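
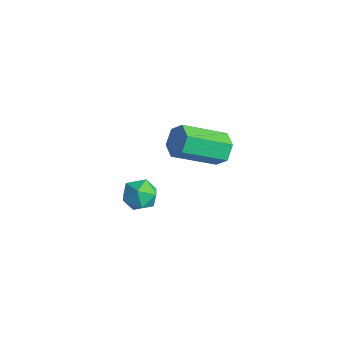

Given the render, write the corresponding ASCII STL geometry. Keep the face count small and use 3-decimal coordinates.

solid 
facet normal -0.197 -0.102 0.975
outer loop
vertex -1.85 1.033 -0.657
vertex -2.232 0.335 -0.807
vertex -1.439 0.335 -0.647
endloop
endfacet
facet normal 0.413 0.255 0.874
outer loop
vertex -1.85 1.033 -0.657
vertex -1.439 0.335 -0.647
vertex -1.114 0.991 -0.992
endloop
endfacet
facet normal 0.267 0.834 0.483
outer loop
vertex -1.85 1.033 -0.657
vertex -1.114 0.991 -0.992
vertex -1.707 1.397 -1.365
endloop
endfacet
facet normal -0.433 0.834 0.342
outer loop
vertex -1.85 1.033 -0.657
vertex -1.707 1.397 -1.365
vertex -2.398 0.992 -1.251
endloop
endfacet
facet normal -0.719 0.255 0.646
outer loop
vertex -1.85 1.033 -0.657
vertex -2.398 0.992 -1.251
vertex -2.232 0.335 -0.807
endloop
endfacet
facet normal 0.852 -0.161 0.497
outer loop
vertex -1.114 0.991 -0.992
vertex -1.439 0.335 -0.647
vertex -1.042 0.268 -1.349
endloop
endfacet
facet normal -0.133 -0.739 0.660
outer loop
vertex -1.439 0.335 -0.647
vertex -2.232 0.335 -0.807
vertex -1.733 -0.137 -1.235
endloop
endfacet
facet normal -0.979 -0.161 0.128
outer loop
vertex -2.232 0.335 -0.807
vertex -2.398 0.992 -1.251
vertex -2.326 0.269 -1.608
endloop
endfacet
facet normal -0.515 0.776 -0.365
outer loop
vertex -2.398 0.992 -1.251
vertex -1.707 1.397 -1.365
vertex -2.001 0.925 -1.953
endloop
endfacet
facet normal 0.617 0.775 -0.136
outer loop
vertex -1.707 1.397 -1.365
vertex -1.114 0.991 -0.992
vertex -1.208 0.925 -1.793
endloop
endfacet
facet normal 0.433 -0.834 -0.342
outer loop
vertex -1.59 0.227 -1.943
vertex -1.042 0.268 -1.349
vertex -1.733 -0.137 -1.235
endloop
endfacet
facet normal -0.267 -0.834 -0.483
outer loop
vertex -1.59 0.227 -1.943
vertex -1.733 -0.137 -1.235
vertex -2.326 0.269 -1.608
endloop
endfacet
facet normal -0.413 -0.255 -0.874
outer loop
vertex -1.59 0.227 -1.943
vertex -2.326 0.269 -1.608
vertex -2.001 0.925 -1.953
endloop
endfacet
facet normal 0.197 0.102 -0.975
outer loop
vertex -1.59 0.227 -1.943
vertex -2.001 0.925 -1.953
vertex -1.208 0.925 -1.793
endloop
endfacet
facet normal 0.719 -0.255 -0.646
outer loop
vertex -1.59 0.227 -1.943
vertex -1.208 0.925 -1.793
vertex -1.042 0.268 -1.349
endloop
endfacet
facet normal 0.515 -0.776 0.365
outer loop
vertex -1.733 -0.137 -1.235
vertex -1.042 0.268 -1.349
vertex -1.439 0.335 -0.647
endloop
endfacet
facet normal -0.617 -0.775 0.136
outer loop
vertex -2.326 0.269 -1.608
vertex -1.733 -0.137 -1.235
vertex -2.232 0.335 -0.807
endloop
endfacet
facet normal -0.852 0.161 -0.497
outer loop
vertex -2.001 0.925 -1.953
vertex -2.326 0.269 -1.608
vertex -2.398 0.992 -1.251
endloop
endfacet
facet normal 0.133 0.739 -0.660
outer loop
vertex -1.208 0.925 -1.793
vertex -2.001 0.925 -1.953
vertex -1.707 1.397 -1.365
endloop
endfacet
facet normal 0.979 0.161 -0.128
outer loop
vertex -1.042 0.268 -1.349
vertex -1.208 0.925 -1.793
vertex -1.114 0.991 -0.992
endloop
endfacet
facet normal 0.281 0.821 -0.498
outer loop
vertex 1.455 2.688 3.382
vertex 1.003 2.519 2.848
vertex 0.777 2.928 3.395
endloop
endfacet
facet normal 0.181 0.464 0.867
outer loop
vertex 1.455 2.688 3.382
vertex 0.777 2.928 3.395
vertex 0.889 1.03 4.387
endloop
endfacet
facet normal 0.181 0.464 0.867
outer loop
vertex 0.889 1.03 4.387
vertex 0.777 2.928 3.395
vertex 0.21 1.27 4.4
endloop
endfacet
facet normal -0.281 -0.821 0.497
outer loop
vertex 0.889 1.03 4.387
vertex 0.21 1.27 4.4
vertex 0.437 0.861 3.852
endloop
endfacet
facet normal 0.281 0.821 -0.498
outer loop
vertex 0.777 2.928 3.395
vertex 1.003 2.519 2.848
vertex 0.325 2.759 2.861
endloop
endfacet
facet normal -0.726 0.521 0.450
outer loop
vertex 0.777 2.928 3.395
vertex 0.325 2.759 2.861
vertex 0.21 1.27 4.4
endloop
endfacet
facet normal -0.726 0.521 0.450
outer loop
vertex 0.21 1.27 4.4
vertex 0.325 2.759 2.861
vertex -0.242 1.101 3.866
endloop
endfacet
facet normal -0.280 -0.821 0.497
outer loop
vertex 0.21 1.27 4.4
vertex -0.242 1.101 3.866
vertex 0.437 0.861 3.852
endloop
endfacet
facet normal 0.281 0.821 -0.497
outer loop
vertex 0.325 2.759 2.861
vertex 1.003 2.519 2.848
vertex 0.551 2.35 2.313
endloop
endfacet
facet normal -0.907 0.057 -0.417
outer loop
vertex 0.325 2.759 2.861
vertex 0.551 2.35 2.313
vertex -0.242 1.101 3.866
endloop
endfacet
facet normal -0.907 0.056 -0.418
outer loop
vertex -0.242 1.101 3.866
vertex 0.551 2.35 2.313
vertex -0.015 0.692 3.318
endloop
endfacet
facet normal -0.280 -0.821 0.497
outer loop
vertex -0.242 1.101 3.866
vertex -0.015 0.692 3.318
vertex 0.437 0.861 3.852
endloop
endfacet
facet normal 0.281 0.821 -0.497
outer loop
vertex 0.551 2.35 2.313
vertex 1.003 2.519 2.848
vertex 1.23 2.11 2.3
endloop
endfacet
facet normal -0.181 -0.464 -0.867
outer loop
vertex 0.551 2.35 2.313
vertex 1.23 2.11 2.3
vertex -0.015 0.692 3.318
endloop
endfacet
facet normal -0.181 -0.464 -0.867
outer loop
vertex -0.015 0.692 3.318
vertex 1.23 2.11 2.3
vertex 0.663 0.452 3.305
endloop
endfacet
facet normal -0.281 -0.821 0.498
outer loop
vertex -0.015 0.692 3.318
vertex 0.663 0.452 3.305
vertex 0.437 0.861 3.852
endloop
endfacet
facet normal 0.280 0.821 -0.497
outer loop
vertex 1.23 2.11 2.3
vertex 1.003 2.519 2.848
vertex 1.682 2.279 2.834
endloop
endfacet
facet normal 0.726 -0.521 -0.450
outer loop
vertex 1.23 2.11 2.3
vertex 1.682 2.279 2.834
vertex 0.663 0.452 3.305
endloop
endfacet
facet normal 0.726 -0.521 -0.450
outer loop
vertex 0.663 0.452 3.305
vertex 1.682 2.279 2.834
vertex 1.115 0.621 3.839
endloop
endfacet
facet normal -0.281 -0.821 0.498
outer loop
vertex 0.663 0.452 3.305
vertex 1.115 0.621 3.839
vertex 0.437 0.861 3.852
endloop
endfacet
facet normal 0.280 0.821 -0.497
outer loop
vertex 1.682 2.279 2.834
vertex 1.003 2.519 2.848
vertex 1.455 2.688 3.382
endloop
endfacet
facet normal 0.907 -0.057 0.418
outer loop
vertex 1.682 2.279 2.834
vertex 1.455 2.688 3.382
vertex 1.115 0.621 3.839
endloop
endfacet
facet normal 0.907 -0.057 0.417
outer loop
vertex 1.115 0.621 3.839
vertex 1.455 2.688 3.382
vertex 0.889 1.03 4.387
endloop
endfacet
facet normal -0.281 -0.821 0.497
outer loop
vertex 1.115 0.621 3.839
vertex 0.889 1.03 4.387
vertex 0.437 0.861 3.852
endloop
endfacet

endsolid


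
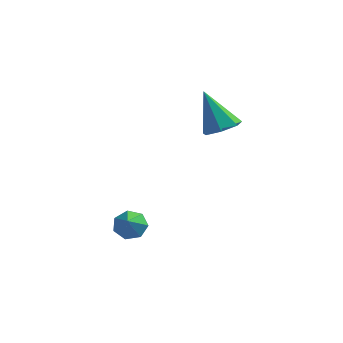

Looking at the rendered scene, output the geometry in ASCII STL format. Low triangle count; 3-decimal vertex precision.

solid 
facet normal -0.141 0.714 -0.686
outer loop
vertex -3.079 0.368 -4.029
vertex -3.42 -0.073 -4.418
vertex -3.661 0.342 -3.936
endloop
endfacet
facet normal 0.135 0.321 0.937
outer loop
vertex -3.079 0.368 -4.029
vertex -3.661 0.342 -3.936
vertex -3.24 -0.987 -3.542
endloop
endfacet
facet normal -0.139 0.715 -0.685
outer loop
vertex -3.661 0.342 -3.936
vertex -3.42 -0.073 -4.418
vertex -4.062 0.004 -4.207
endloop
endfacet
facet normal -0.589 0.052 0.806
outer loop
vertex -3.661 0.342 -3.936
vertex -4.062 0.004 -4.207
vertex -3.24 -0.987 -3.542
endloop
endfacet
facet normal -0.139 0.715 -0.685
outer loop
vertex -4.062 0.004 -4.207
vertex -3.42 -0.073 -4.418
vertex -3.979 -0.392 -4.637
endloop
endfacet
facet normal -0.823 -0.488 0.290
outer loop
vertex -4.062 0.004 -4.207
vertex -3.979 -0.392 -4.637
vertex -3.24 -0.987 -3.542
endloop
endfacet
facet normal -0.140 0.715 -0.684
outer loop
vertex -3.979 -0.392 -4.637
vertex -3.42 -0.073 -4.418
vertex -3.476 -0.547 -4.902
endloop
endfacet
facet normal -0.392 -0.893 -0.221
outer loop
vertex -3.979 -0.392 -4.637
vertex -3.476 -0.547 -4.902
vertex -3.24 -0.987 -3.542
endloop
endfacet
facet normal -0.141 0.715 -0.684
outer loop
vertex -3.476 -0.547 -4.902
vertex -3.42 -0.073 -4.418
vertex -2.93 -0.345 -4.803
endloop
endfacet
facet normal 0.380 -0.859 -0.344
outer loop
vertex -3.476 -0.547 -4.902
vertex -2.93 -0.345 -4.803
vertex -3.24 -0.987 -3.542
endloop
endfacet
facet normal -0.142 0.714 -0.685
outer loop
vertex -2.93 -0.345 -4.803
vertex -3.42 -0.073 -4.418
vertex -2.754 0.062 -4.415
endloop
endfacet
facet normal 0.912 -0.409 0.016
outer loop
vertex -2.93 -0.345 -4.803
vertex -2.754 0.062 -4.415
vertex -3.24 -0.987 -3.542
endloop
endfacet
facet normal -0.142 0.714 -0.685
outer loop
vertex -2.754 0.062 -4.415
vertex -3.42 -0.073 -4.418
vertex -3.079 0.368 -4.029
endloop
endfacet
facet normal 0.803 0.115 0.585
outer loop
vertex -2.754 0.062 -4.415
vertex -3.079 0.368 -4.029
vertex -3.24 -0.987 -3.542
endloop
endfacet
facet normal 0.453 -0.230 -0.861
outer loop
vertex 0.016 2.433 0.136
vertex -0.632 2.692 -0.274
vertex 0.021 3.113 -0.043
endloop
endfacet
facet normal 0.669 0.185 0.720
outer loop
vertex 0.016 2.433 0.136
vertex 0.021 3.113 -0.043
vertex -1.488 3.128 1.354
endloop
endfacet
facet normal 0.453 -0.230 -0.861
outer loop
vertex 0.021 3.113 -0.043
vertex -0.632 2.692 -0.274
vertex -0.467 3.476 -0.397
endloop
endfacet
facet normal 0.359 0.853 0.379
outer loop
vertex 0.021 3.113 -0.043
vertex -0.467 3.476 -0.397
vertex -1.488 3.128 1.354
endloop
endfacet
facet normal 0.453 -0.230 -0.861
outer loop
vertex -0.467 3.476 -0.397
vertex -0.632 2.692 -0.274
vertex -1.079 3.249 -0.658
endloop
endfacet
facet normal -0.343 0.939 -0.013
outer loop
vertex -0.467 3.476 -0.397
vertex -1.079 3.249 -0.658
vertex -1.488 3.128 1.354
endloop
endfacet
facet normal 0.453 -0.230 -0.861
outer loop
vertex -1.079 3.249 -0.658
vertex -0.632 2.692 -0.274
vertex -1.354 2.603 -0.63
endloop
endfacet
facet normal -0.910 0.381 -0.162
outer loop
vertex -1.079 3.249 -0.658
vertex -1.354 2.603 -0.63
vertex -1.488 3.128 1.354
endloop
endfacet
facet normal 0.453 -0.231 -0.861
outer loop
vertex -1.354 2.603 -0.63
vertex -0.632 2.692 -0.274
vertex -1.086 2.024 -0.334
endloop
endfacet
facet normal -0.915 -0.401 0.044
outer loop
vertex -1.354 2.603 -0.63
vertex -1.086 2.024 -0.334
vertex -1.488 3.128 1.354
endloop
endfacet
facet normal 0.453 -0.231 -0.861
outer loop
vertex -1.086 2.024 -0.334
vertex -0.632 2.692 -0.274
vertex -0.476 1.949 0.007
endloop
endfacet
facet normal -0.353 -0.819 0.452
outer loop
vertex -1.086 2.024 -0.334
vertex -0.476 1.949 0.007
vertex -1.488 3.128 1.354
endloop
endfacet
facet normal 0.453 -0.231 -0.861
outer loop
vertex -0.476 1.949 0.007
vertex -0.632 2.692 -0.274
vertex 0.016 2.433 0.136
endloop
endfacet
facet normal 0.351 -0.558 0.752
outer loop
vertex -0.476 1.949 0.007
vertex 0.016 2.433 0.136
vertex -1.488 3.128 1.354
endloop
endfacet

endsolid


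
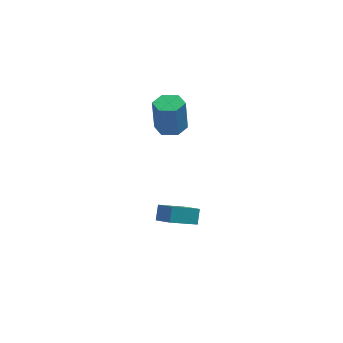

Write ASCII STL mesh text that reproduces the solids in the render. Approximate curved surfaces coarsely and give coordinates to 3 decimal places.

solid 
facet normal 0.057 -0.007 -0.998
outer loop
vertex -3.187 3.768 2.809
vertex -3.933 3.833 2.766
vertex -3.503 4.447 2.786
endloop
endfacet
facet normal 0.905 0.423 0.048
outer loop
vertex -3.187 3.768 2.809
vertex -3.503 4.447 2.786
vertex -3.281 3.781 4.476
endloop
endfacet
facet normal 0.905 0.422 0.047
outer loop
vertex -3.281 3.781 4.476
vertex -3.503 4.447 2.786
vertex -3.597 4.461 4.453
endloop
endfacet
facet normal -0.056 0.008 0.998
outer loop
vertex -3.281 3.781 4.476
vertex -3.597 4.461 4.453
vertex -4.027 3.847 4.434
endloop
endfacet
facet normal 0.057 -0.007 -0.998
outer loop
vertex -3.503 4.447 2.786
vertex -3.933 3.833 2.766
vertex -4.249 4.513 2.743
endloop
endfacet
facet normal 0.088 0.996 -0.003
outer loop
vertex -3.503 4.447 2.786
vertex -4.249 4.513 2.743
vertex -3.597 4.461 4.453
endloop
endfacet
facet normal 0.088 0.996 -0.003
outer loop
vertex -3.597 4.461 4.453
vertex -4.249 4.513 2.743
vertex -4.343 4.527 4.41
endloop
endfacet
facet normal -0.057 0.009 0.998
outer loop
vertex -3.597 4.461 4.453
vertex -4.343 4.527 4.41
vertex -4.027 3.847 4.434
endloop
endfacet
facet normal 0.056 -0.008 -0.998
outer loop
vertex -4.249 4.513 2.743
vertex -3.933 3.833 2.766
vertex -4.679 3.899 2.724
endloop
endfacet
facet normal -0.817 0.574 -0.051
outer loop
vertex -4.249 4.513 2.743
vertex -4.679 3.899 2.724
vertex -4.343 4.527 4.41
endloop
endfacet
facet normal -0.818 0.573 -0.051
outer loop
vertex -4.343 4.527 4.41
vertex -4.679 3.899 2.724
vertex -4.773 3.912 4.391
endloop
endfacet
facet normal -0.057 0.009 0.998
outer loop
vertex -4.343 4.527 4.41
vertex -4.773 3.912 4.391
vertex -4.027 3.847 4.434
endloop
endfacet
facet normal 0.056 -0.008 -0.998
outer loop
vertex -4.679 3.899 2.724
vertex -3.933 3.833 2.766
vertex -4.363 3.219 2.747
endloop
endfacet
facet normal -0.905 -0.422 -0.048
outer loop
vertex -4.679 3.899 2.724
vertex -4.363 3.219 2.747
vertex -4.773 3.912 4.391
endloop
endfacet
facet normal -0.905 -0.423 -0.047
outer loop
vertex -4.773 3.912 4.391
vertex -4.363 3.219 2.747
vertex -4.457 3.233 4.414
endloop
endfacet
facet normal -0.057 0.007 0.998
outer loop
vertex -4.773 3.912 4.391
vertex -4.457 3.233 4.414
vertex -4.027 3.847 4.434
endloop
endfacet
facet normal 0.057 -0.009 -0.998
outer loop
vertex -4.363 3.219 2.747
vertex -3.933 3.833 2.766
vertex -3.617 3.153 2.79
endloop
endfacet
facet normal -0.088 -0.996 0.003
outer loop
vertex -4.363 3.219 2.747
vertex -3.617 3.153 2.79
vertex -4.457 3.233 4.414
endloop
endfacet
facet normal -0.088 -0.996 0.003
outer loop
vertex -4.457 3.233 4.414
vertex -3.617 3.153 2.79
vertex -3.711 3.167 4.457
endloop
endfacet
facet normal -0.057 0.007 0.998
outer loop
vertex -4.457 3.233 4.414
vertex -3.711 3.167 4.457
vertex -4.027 3.847 4.434
endloop
endfacet
facet normal 0.057 -0.009 -0.998
outer loop
vertex -3.617 3.153 2.79
vertex -3.933 3.833 2.766
vertex -3.187 3.768 2.809
endloop
endfacet
facet normal 0.818 -0.573 0.051
outer loop
vertex -3.617 3.153 2.79
vertex -3.187 3.768 2.809
vertex -3.711 3.167 4.457
endloop
endfacet
facet normal 0.817 -0.574 0.051
outer loop
vertex -3.711 3.167 4.457
vertex -3.187 3.768 2.809
vertex -3.281 3.781 4.476
endloop
endfacet
facet normal -0.056 0.008 0.998
outer loop
vertex -3.711 3.167 4.457
vertex -3.281 3.781 4.476
vertex -4.027 3.847 4.434
endloop
endfacet
facet normal -0.579 0.660 -0.480
outer loop
vertex -4.516 2.551 -1.689
vertex -3.274 3.129 -2.392
vertex -4.617 2.01 -2.311
endloop
endfacet
facet normal -0.806 -0.375 0.457
outer loop
vertex -3.986 1.291 -1.788
vertex -4.516 2.551 -1.689
vertex -4.617 2.01 -2.311
endloop
endfacet
facet normal -0.579 0.660 -0.480
outer loop
vertex -4.617 2.01 -2.311
vertex -3.274 3.129 -2.392
vertex -3.374 2.589 -3.014
endloop
endfacet
facet normal -0.121 -0.651 -0.749
outer loop
vertex -3.374 2.589 -3.014
vertex -3.986 1.291 -1.788
vertex -4.617 2.01 -2.311
endloop
endfacet
facet normal 0.121 0.651 0.749
outer loop
vertex -4.516 2.551 -1.689
vertex -2.643 2.41 -1.869
vertex -3.274 3.129 -2.392
endloop
endfacet
facet normal -0.807 -0.375 0.456
outer loop
vertex -3.886 1.831 -1.166
vertex -4.516 2.551 -1.689
vertex -3.986 1.291 -1.788
endloop
endfacet
facet normal 0.121 0.651 0.750
outer loop
vertex -3.886 1.831 -1.166
vertex -2.643 2.41 -1.869
vertex -4.516 2.551 -1.689
endloop
endfacet
facet normal 0.807 0.376 -0.456
outer loop
vertex -3.274 3.129 -2.392
vertex -2.643 2.41 -1.869
vertex -3.374 2.589 -3.014
endloop
endfacet
facet normal -0.121 -0.651 -0.750
outer loop
vertex -2.744 1.869 -2.491
vertex -3.986 1.291 -1.788
vertex -3.374 2.589 -3.014
endloop
endfacet
facet normal 0.807 0.374 -0.457
outer loop
vertex -3.374 2.589 -3.014
vertex -2.643 2.41 -1.869
vertex -2.744 1.869 -2.491
endloop
endfacet
facet normal 0.579 -0.660 0.480
outer loop
vertex -2.744 1.869 -2.491
vertex -3.886 1.831 -1.166
vertex -3.986 1.291 -1.788
endloop
endfacet
facet normal 0.579 -0.660 0.480
outer loop
vertex -2.643 2.41 -1.869
vertex -3.886 1.831 -1.166
vertex -2.744 1.869 -2.491
endloop
endfacet

endsolid


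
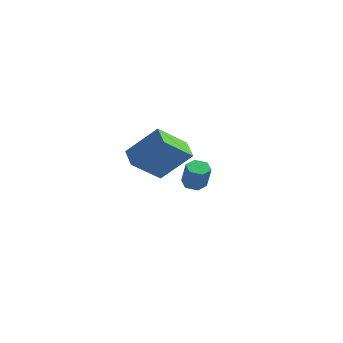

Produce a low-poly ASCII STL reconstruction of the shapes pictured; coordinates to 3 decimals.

solid 
facet normal -0.738 0.576 0.351
outer loop
vertex -3.62 3.621 -0.441
vertex -3.049 5.097 -1.664
vertex -4.929 2.869 -1.958
endloop
endfacet
facet normal -0.285 -0.738 0.612
outer loop
vertex -4.051 2.183 -2.376
vertex -3.62 3.621 -0.441
vertex -4.929 2.869 -1.958
endloop
endfacet
facet normal -0.738 0.576 0.352
outer loop
vertex -4.929 2.869 -1.958
vertex -3.049 5.097 -1.664
vertex -4.359 4.345 -3.181
endloop
endfacet
facet normal -0.612 -0.351 -0.709
outer loop
vertex -4.359 4.345 -3.181
vertex -4.051 2.183 -2.376
vertex -4.929 2.869 -1.958
endloop
endfacet
facet normal 0.612 0.351 0.709
outer loop
vertex -3.62 3.621 -0.441
vertex -2.171 4.411 -2.082
vertex -3.049 5.097 -1.664
endloop
endfacet
facet normal -0.285 -0.738 0.612
outer loop
vertex -2.741 2.935 -0.859
vertex -3.62 3.621 -0.441
vertex -4.051 2.183 -2.376
endloop
endfacet
facet normal 0.611 0.351 0.709
outer loop
vertex -2.741 2.935 -0.859
vertex -2.171 4.411 -2.082
vertex -3.62 3.621 -0.441
endloop
endfacet
facet normal 0.285 0.738 -0.612
outer loop
vertex -3.049 5.097 -1.664
vertex -2.171 4.411 -2.082
vertex -4.359 4.345 -3.181
endloop
endfacet
facet normal -0.611 -0.351 -0.709
outer loop
vertex -3.48 3.659 -3.599
vertex -4.051 2.183 -2.376
vertex -4.359 4.345 -3.181
endloop
endfacet
facet normal 0.285 0.738 -0.612
outer loop
vertex -4.359 4.345 -3.181
vertex -2.171 4.411 -2.082
vertex -3.48 3.659 -3.599
endloop
endfacet
facet normal 0.738 -0.576 -0.351
outer loop
vertex -3.48 3.659 -3.599
vertex -2.741 2.935 -0.859
vertex -4.051 2.183 -2.376
endloop
endfacet
facet normal 0.738 -0.576 -0.351
outer loop
vertex -2.171 4.411 -2.082
vertex -2.741 2.935 -0.859
vertex -3.48 3.659 -3.599
endloop
endfacet
facet normal -0.348 0.216 -0.912
outer loop
vertex 2.11 -0.415 -1.276
vertex 1.626 -0.667 -1.151
vertex 1.692 -0.121 -1.047
endloop
endfacet
facet normal 0.567 0.823 -0.022
outer loop
vertex 2.11 -0.415 -1.276
vertex 1.692 -0.121 -1.047
vertex 2.538 -0.68 -0.154
endloop
endfacet
facet normal 0.567 0.823 -0.022
outer loop
vertex 2.538 -0.68 -0.154
vertex 1.692 -0.121 -1.047
vertex 2.12 -0.386 0.075
endloop
endfacet
facet normal 0.348 -0.215 0.912
outer loop
vertex 2.538 -0.68 -0.154
vertex 2.12 -0.386 0.075
vertex 2.054 -0.933 -0.029
endloop
endfacet
facet normal -0.348 0.216 -0.912
outer loop
vertex 1.692 -0.121 -1.047
vertex 1.626 -0.667 -1.151
vertex 1.208 -0.374 -0.922
endloop
endfacet
facet normal -0.364 0.866 0.343
outer loop
vertex 1.692 -0.121 -1.047
vertex 1.208 -0.374 -0.922
vertex 2.12 -0.386 0.075
endloop
endfacet
facet normal -0.364 0.866 0.343
outer loop
vertex 2.12 -0.386 0.075
vertex 1.208 -0.374 -0.922
vertex 1.636 -0.639 0.2
endloop
endfacet
facet normal 0.348 -0.215 0.912
outer loop
vertex 2.12 -0.386 0.075
vertex 1.636 -0.639 0.2
vertex 2.054 -0.933 -0.029
endloop
endfacet
facet normal -0.348 0.216 -0.912
outer loop
vertex 1.208 -0.374 -0.922
vertex 1.626 -0.667 -1.151
vertex 1.142 -0.92 -1.026
endloop
endfacet
facet normal -0.930 0.043 0.365
outer loop
vertex 1.208 -0.374 -0.922
vertex 1.142 -0.92 -1.026
vertex 1.636 -0.639 0.2
endloop
endfacet
facet normal -0.930 0.043 0.365
outer loop
vertex 1.636 -0.639 0.2
vertex 1.142 -0.92 -1.026
vertex 1.57 -1.185 0.096
endloop
endfacet
facet normal 0.348 -0.216 0.912
outer loop
vertex 1.636 -0.639 0.2
vertex 1.57 -1.185 0.096
vertex 2.054 -0.933 -0.029
endloop
endfacet
facet normal -0.348 0.215 -0.912
outer loop
vertex 1.142 -0.92 -1.026
vertex 1.626 -0.667 -1.151
vertex 1.56 -1.214 -1.255
endloop
endfacet
facet normal -0.567 -0.823 0.022
outer loop
vertex 1.142 -0.92 -1.026
vertex 1.56 -1.214 -1.255
vertex 1.57 -1.185 0.096
endloop
endfacet
facet normal -0.567 -0.823 0.022
outer loop
vertex 1.57 -1.185 0.096
vertex 1.56 -1.214 -1.255
vertex 1.988 -1.479 -0.133
endloop
endfacet
facet normal 0.348 -0.216 0.912
outer loop
vertex 1.57 -1.185 0.096
vertex 1.988 -1.479 -0.133
vertex 2.054 -0.933 -0.029
endloop
endfacet
facet normal -0.348 0.215 -0.912
outer loop
vertex 1.56 -1.214 -1.255
vertex 1.626 -0.667 -1.151
vertex 2.044 -0.961 -1.38
endloop
endfacet
facet normal 0.364 -0.866 -0.343
outer loop
vertex 1.56 -1.214 -1.255
vertex 2.044 -0.961 -1.38
vertex 1.988 -1.479 -0.133
endloop
endfacet
facet normal 0.364 -0.866 -0.343
outer loop
vertex 1.988 -1.479 -0.133
vertex 2.044 -0.961 -1.38
vertex 2.472 -1.226 -0.258
endloop
endfacet
facet normal 0.348 -0.216 0.912
outer loop
vertex 1.988 -1.479 -0.133
vertex 2.472 -1.226 -0.258
vertex 2.054 -0.933 -0.029
endloop
endfacet
facet normal -0.348 0.216 -0.912
outer loop
vertex 2.044 -0.961 -1.38
vertex 1.626 -0.667 -1.151
vertex 2.11 -0.415 -1.276
endloop
endfacet
facet normal 0.930 -0.043 -0.365
outer loop
vertex 2.044 -0.961 -1.38
vertex 2.11 -0.415 -1.276
vertex 2.472 -1.226 -0.258
endloop
endfacet
facet normal 0.930 -0.043 -0.365
outer loop
vertex 2.472 -1.226 -0.258
vertex 2.11 -0.415 -1.276
vertex 2.538 -0.68 -0.154
endloop
endfacet
facet normal 0.348 -0.216 0.912
outer loop
vertex 2.472 -1.226 -0.258
vertex 2.538 -0.68 -0.154
vertex 2.054 -0.933 -0.029
endloop
endfacet

endsolid


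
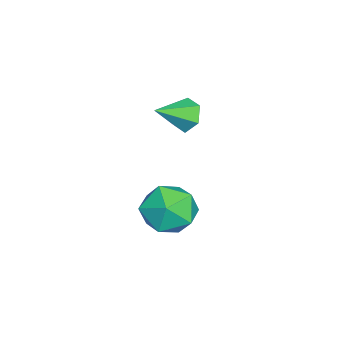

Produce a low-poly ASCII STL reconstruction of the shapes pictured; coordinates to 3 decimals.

solid 
facet normal -0.605 0.634 -0.482
outer loop
vertex -0.75 3.629 1.373
vertex -1.297 3.57 1.982
vertex -0.714 4.146 2.008
endloop
endfacet
facet normal 0.972 0.153 -0.180
outer loop
vertex -0.75 3.629 1.373
vertex -0.714 4.146 2.008
vertex -0.323 2.55 2.758
endloop
endfacet
facet normal -0.605 0.634 -0.483
outer loop
vertex -0.714 4.146 2.008
vertex -1.297 3.57 1.982
vertex -1.261 4.088 2.617
endloop
endfacet
facet normal 0.643 0.449 0.620
outer loop
vertex -0.714 4.146 2.008
vertex -1.261 4.088 2.617
vertex -0.323 2.55 2.758
endloop
endfacet
facet normal -0.605 0.634 -0.483
outer loop
vertex -1.261 4.088 2.617
vertex -1.297 3.57 1.982
vertex -1.844 3.511 2.59
endloop
endfacet
facet normal -0.085 0.039 0.996
outer loop
vertex -1.261 4.088 2.617
vertex -1.844 3.511 2.59
vertex -0.323 2.55 2.758
endloop
endfacet
facet normal -0.604 0.634 -0.482
outer loop
vertex -1.844 3.511 2.59
vertex -1.297 3.57 1.982
vertex -1.88 2.994 1.955
endloop
endfacet
facet normal -0.483 -0.665 0.569
outer loop
vertex -1.844 3.511 2.59
vertex -1.88 2.994 1.955
vertex -0.323 2.55 2.758
endloop
endfacet
facet normal -0.604 0.634 -0.482
outer loop
vertex -1.88 2.994 1.955
vertex -1.297 3.57 1.982
vertex -1.333 3.053 1.347
endloop
endfacet
facet normal -0.154 -0.960 -0.232
outer loop
vertex -1.88 2.994 1.955
vertex -1.333 3.053 1.347
vertex -0.323 2.55 2.758
endloop
endfacet
facet normal -0.605 0.634 -0.482
outer loop
vertex -1.333 3.053 1.347
vertex -1.297 3.57 1.982
vertex -0.75 3.629 1.373
endloop
endfacet
facet normal 0.572 -0.552 -0.606
outer loop
vertex -1.333 3.053 1.347
vertex -0.75 3.629 1.373
vertex -0.323 2.55 2.758
endloop
endfacet
facet normal -0.684 -0.432 0.588
outer loop
vertex 2.129 4.011 0.446
vertex 2.537 2.902 0.106
vertex 3.025 3.462 1.086
endloop
endfacet
facet normal -0.485 0.201 0.851
outer loop
vertex 2.129 4.011 0.446
vertex 3.025 3.462 1.086
vertex 3.093 4.666 0.841
endloop
endfacet
facet normal -0.621 0.698 0.358
outer loop
vertex 2.129 4.011 0.446
vertex 3.093 4.666 0.841
vertex 2.647 4.849 -0.29
endloop
endfacet
facet normal -0.904 0.373 -0.212
outer loop
vertex 2.129 4.011 0.446
vertex 2.647 4.849 -0.29
vertex 2.304 3.759 -0.745
endloop
endfacet
facet normal -0.943 -0.326 -0.070
outer loop
vertex 2.129 4.011 0.446
vertex 2.304 3.759 -0.745
vertex 2.537 2.902 0.106
endloop
endfacet
facet normal 0.220 0.183 0.958
outer loop
vertex 3.093 4.666 0.841
vertex 3.025 3.462 1.086
vertex 4.096 3.961 0.745
endloop
endfacet
facet normal -0.102 -0.841 0.531
outer loop
vertex 3.025 3.462 1.086
vertex 2.537 2.902 0.106
vertex 3.753 2.871 0.29
endloop
endfacet
facet normal -0.521 -0.669 -0.531
outer loop
vertex 2.537 2.902 0.106
vertex 2.304 3.759 -0.745
vertex 3.307 3.054 -0.841
endloop
endfacet
facet normal -0.457 0.461 -0.760
outer loop
vertex 2.304 3.759 -0.745
vertex 2.647 4.849 -0.29
vertex 3.375 4.258 -1.086
endloop
endfacet
facet normal 0.001 0.987 0.159
outer loop
vertex 2.647 4.849 -0.29
vertex 3.093 4.666 0.841
vertex 3.863 4.818 -0.106
endloop
endfacet
facet normal 0.904 -0.373 0.212
outer loop
vertex 4.271 3.709 -0.446
vertex 4.096 3.961 0.745
vertex 3.753 2.871 0.29
endloop
endfacet
facet normal 0.621 -0.698 -0.358
outer loop
vertex 4.271 3.709 -0.446
vertex 3.753 2.871 0.29
vertex 3.307 3.054 -0.841
endloop
endfacet
facet normal 0.485 -0.201 -0.851
outer loop
vertex 4.271 3.709 -0.446
vertex 3.307 3.054 -0.841
vertex 3.375 4.258 -1.086
endloop
endfacet
facet normal 0.684 0.432 -0.588
outer loop
vertex 4.271 3.709 -0.446
vertex 3.375 4.258 -1.086
vertex 3.863 4.818 -0.106
endloop
endfacet
facet normal 0.943 0.326 0.070
outer loop
vertex 4.271 3.709 -0.446
vertex 3.863 4.818 -0.106
vertex 4.096 3.961 0.745
endloop
endfacet
facet normal 0.457 -0.461 0.760
outer loop
vertex 3.753 2.871 0.29
vertex 4.096 3.961 0.745
vertex 3.025 3.462 1.086
endloop
endfacet
facet normal -0.001 -0.987 -0.159
outer loop
vertex 3.307 3.054 -0.841
vertex 3.753 2.871 0.29
vertex 2.537 2.902 0.106
endloop
endfacet
facet normal -0.220 -0.183 -0.958
outer loop
vertex 3.375 4.258 -1.086
vertex 3.307 3.054 -0.841
vertex 2.304 3.759 -0.745
endloop
endfacet
facet normal 0.102 0.841 -0.531
outer loop
vertex 3.863 4.818 -0.106
vertex 3.375 4.258 -1.086
vertex 2.647 4.849 -0.29
endloop
endfacet
facet normal 0.521 0.669 0.531
outer loop
vertex 4.096 3.961 0.745
vertex 3.863 4.818 -0.106
vertex 3.093 4.666 0.841
endloop
endfacet

endsolid


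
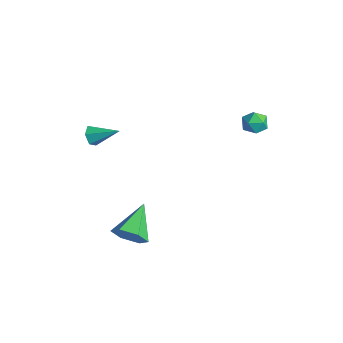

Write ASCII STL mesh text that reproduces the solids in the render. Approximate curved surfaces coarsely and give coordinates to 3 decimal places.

solid 
facet normal 0.553 -0.705 -0.444
outer loop
vertex -0.68 -2.901 -1.912
vertex -1.389 -3.02 -2.607
vertex -0.656 -2.355 -2.749
endloop
endfacet
facet normal 0.559 0.687 0.464
outer loop
vertex -0.68 -2.901 -1.912
vertex -0.656 -2.355 -2.749
vertex -2.551 -1.54 -1.673
endloop
endfacet
facet normal 0.553 -0.705 -0.444
outer loop
vertex -0.656 -2.355 -2.749
vertex -1.389 -3.02 -2.607
vertex -1.366 -2.474 -3.444
endloop
endfacet
facet normal 0.193 0.915 -0.354
outer loop
vertex -0.656 -2.355 -2.749
vertex -1.366 -2.474 -3.444
vertex -2.551 -1.54 -1.673
endloop
endfacet
facet normal 0.553 -0.705 -0.445
outer loop
vertex -1.366 -2.474 -3.444
vertex -1.389 -3.02 -2.607
vertex -2.099 -3.139 -3.301
endloop
endfacet
facet normal -0.577 0.497 -0.648
outer loop
vertex -1.366 -2.474 -3.444
vertex -2.099 -3.139 -3.301
vertex -2.551 -1.54 -1.673
endloop
endfacet
facet normal 0.553 -0.705 -0.445
outer loop
vertex -2.099 -3.139 -3.301
vertex -1.389 -3.02 -2.607
vertex -2.122 -3.685 -2.464
endloop
endfacet
facet normal -0.981 -0.150 -0.125
outer loop
vertex -2.099 -3.139 -3.301
vertex -2.122 -3.685 -2.464
vertex -2.551 -1.54 -1.673
endloop
endfacet
facet normal 0.553 -0.705 -0.444
outer loop
vertex -2.122 -3.685 -2.464
vertex -1.389 -3.02 -2.607
vertex -1.413 -3.566 -1.769
endloop
endfacet
facet normal -0.615 -0.378 0.692
outer loop
vertex -2.122 -3.685 -2.464
vertex -1.413 -3.566 -1.769
vertex -2.551 -1.54 -1.673
endloop
endfacet
facet normal 0.553 -0.705 -0.444
outer loop
vertex -1.413 -3.566 -1.769
vertex -1.389 -3.02 -2.607
vertex -0.68 -2.901 -1.912
endloop
endfacet
facet normal 0.156 0.041 0.987
outer loop
vertex -1.413 -3.566 -1.769
vertex -0.68 -2.901 -1.912
vertex -2.551 -1.54 -1.673
endloop
endfacet
facet normal -0.396 0.577 0.715
outer loop
vertex -1.531 4.119 3.918
vertex -1.019 3.87 4.402
vertex -0.879 4.477 3.99
endloop
endfacet
facet normal -0.486 0.871 0.071
outer loop
vertex -1.531 4.119 3.918
vertex -0.879 4.477 3.99
vertex -1.173 4.368 3.312
endloop
endfacet
facet normal -0.849 0.409 -0.334
outer loop
vertex -1.531 4.119 3.918
vertex -1.173 4.368 3.312
vertex -1.494 3.695 3.305
endloop
endfacet
facet normal -0.983 -0.172 0.060
outer loop
vertex -1.531 4.119 3.918
vertex -1.494 3.695 3.305
vertex -1.399 3.387 3.979
endloop
endfacet
facet normal -0.703 -0.068 0.708
outer loop
vertex -1.531 4.119 3.918
vertex -1.399 3.387 3.979
vertex -1.019 3.87 4.402
endloop
endfacet
facet normal 0.158 0.962 -0.223
outer loop
vertex -1.173 4.368 3.312
vertex -0.879 4.477 3.99
vertex -0.441 4.273 3.421
endloop
endfacet
facet normal 0.305 0.486 0.819
outer loop
vertex -0.879 4.477 3.99
vertex -1.019 3.87 4.402
vertex -0.346 3.965 4.095
endloop
endfacet
facet normal -0.193 -0.556 0.808
outer loop
vertex -1.019 3.87 4.402
vertex -1.399 3.387 3.979
vertex -0.667 3.292 4.088
endloop
endfacet
facet normal -0.648 -0.723 -0.239
outer loop
vertex -1.399 3.387 3.979
vertex -1.494 3.695 3.305
vertex -0.961 3.183 3.41
endloop
endfacet
facet normal -0.430 0.214 -0.877
outer loop
vertex -1.494 3.695 3.305
vertex -1.173 4.368 3.312
vertex -0.821 3.79 2.998
endloop
endfacet
facet normal 0.983 0.172 -0.060
outer loop
vertex -0.309 3.541 3.482
vertex -0.441 4.273 3.421
vertex -0.346 3.965 4.095
endloop
endfacet
facet normal 0.849 -0.409 0.334
outer loop
vertex -0.309 3.541 3.482
vertex -0.346 3.965 4.095
vertex -0.667 3.292 4.088
endloop
endfacet
facet normal 0.486 -0.871 -0.071
outer loop
vertex -0.309 3.541 3.482
vertex -0.667 3.292 4.088
vertex -0.961 3.183 3.41
endloop
endfacet
facet normal 0.396 -0.577 -0.715
outer loop
vertex -0.309 3.541 3.482
vertex -0.961 3.183 3.41
vertex -0.821 3.79 2.998
endloop
endfacet
facet normal 0.703 0.068 -0.708
outer loop
vertex -0.309 3.541 3.482
vertex -0.821 3.79 2.998
vertex -0.441 4.273 3.421
endloop
endfacet
facet normal 0.648 0.723 0.239
outer loop
vertex -0.346 3.965 4.095
vertex -0.441 4.273 3.421
vertex -0.879 4.477 3.99
endloop
endfacet
facet normal 0.430 -0.214 0.877
outer loop
vertex -0.667 3.292 4.088
vertex -0.346 3.965 4.095
vertex -1.019 3.87 4.402
endloop
endfacet
facet normal -0.158 -0.962 0.223
outer loop
vertex -0.961 3.183 3.41
vertex -0.667 3.292 4.088
vertex -1.399 3.387 3.979
endloop
endfacet
facet normal -0.305 -0.486 -0.819
outer loop
vertex -0.821 3.79 2.998
vertex -0.961 3.183 3.41
vertex -1.494 3.695 3.305
endloop
endfacet
facet normal 0.193 0.556 -0.808
outer loop
vertex -0.441 4.273 3.421
vertex -0.821 3.79 2.998
vertex -1.173 4.368 3.312
endloop
endfacet
facet normal -0.633 -0.632 -0.447
outer loop
vertex -3.965 -3.399 2.809
vertex -4.293 -3.442 3.334
vertex -4.433 -3.006 2.916
endloop
endfacet
facet normal 0.368 0.626 -0.688
outer loop
vertex -3.965 -3.399 2.809
vertex -4.433 -3.006 2.916
vertex -3.287 -2.438 4.046
endloop
endfacet
facet normal -0.631 -0.633 -0.448
outer loop
vertex -4.433 -3.006 2.916
vertex -4.293 -3.442 3.334
vertex -4.761 -3.05 3.44
endloop
endfacet
facet normal -0.334 0.934 -0.131
outer loop
vertex -4.433 -3.006 2.916
vertex -4.761 -3.05 3.44
vertex -3.287 -2.438 4.046
endloop
endfacet
facet normal -0.631 -0.633 -0.448
outer loop
vertex -4.761 -3.05 3.44
vertex -4.293 -3.442 3.334
vertex -4.621 -3.486 3.858
endloop
endfacet
facet normal -0.500 0.510 0.700
outer loop
vertex -4.761 -3.05 3.44
vertex -4.621 -3.486 3.858
vertex -3.287 -2.438 4.046
endloop
endfacet
facet normal -0.632 -0.632 -0.449
outer loop
vertex -4.621 -3.486 3.858
vertex -4.293 -3.442 3.334
vertex -4.153 -3.879 3.752
endloop
endfacet
facet normal 0.036 -0.220 0.975
outer loop
vertex -4.621 -3.486 3.858
vertex -4.153 -3.879 3.752
vertex -3.287 -2.438 4.046
endloop
endfacet
facet normal -0.633 -0.631 -0.448
outer loop
vertex -4.153 -3.879 3.752
vertex -4.293 -3.442 3.334
vertex -3.825 -3.835 3.227
endloop
endfacet
facet normal 0.739 -0.529 0.417
outer loop
vertex -4.153 -3.879 3.752
vertex -3.825 -3.835 3.227
vertex -3.287 -2.438 4.046
endloop
endfacet
facet normal -0.633 -0.632 -0.447
outer loop
vertex -3.825 -3.835 3.227
vertex -4.293 -3.442 3.334
vertex -3.965 -3.399 2.809
endloop
endfacet
facet normal 0.904 -0.106 -0.413
outer loop
vertex -3.825 -3.835 3.227
vertex -3.965 -3.399 2.809
vertex -3.287 -2.438 4.046
endloop
endfacet

endsolid


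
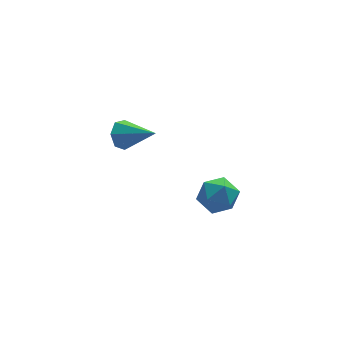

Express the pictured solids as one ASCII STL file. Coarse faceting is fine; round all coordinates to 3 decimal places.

solid 
facet normal -0.424 -0.246 0.872
outer loop
vertex 1.093 -1.819 -0.192
vertex 1.021 -2.525 -0.426
vertex 1.639 -2.313 -0.066
endloop
endfacet
facet normal 0.041 0.289 0.957
outer loop
vertex 1.093 -1.819 -0.192
vertex 1.639 -2.313 -0.066
vertex 1.806 -1.618 -0.283
endloop
endfacet
facet normal -0.165 0.828 0.535
outer loop
vertex 1.093 -1.819 -0.192
vertex 1.806 -1.618 -0.283
vertex 1.291 -1.401 -0.778
endloop
endfacet
facet normal -0.757 0.625 0.190
outer loop
vertex 1.093 -1.819 -0.192
vertex 1.291 -1.401 -0.778
vertex 0.806 -1.961 -0.867
endloop
endfacet
facet normal -0.917 -0.038 0.398
outer loop
vertex 1.093 -1.819 -0.192
vertex 0.806 -1.961 -0.867
vertex 1.021 -2.525 -0.426
endloop
endfacet
facet normal 0.679 0.065 0.731
outer loop
vertex 1.806 -1.618 -0.283
vertex 1.639 -2.313 -0.066
vertex 2.174 -2.199 -0.573
endloop
endfacet
facet normal -0.071 -0.801 0.594
outer loop
vertex 1.639 -2.313 -0.066
vertex 1.021 -2.525 -0.426
vertex 1.689 -2.759 -0.662
endloop
endfacet
facet normal -0.869 -0.465 -0.171
outer loop
vertex 1.021 -2.525 -0.426
vertex 0.806 -1.961 -0.867
vertex 1.174 -2.542 -1.157
endloop
endfacet
facet normal -0.610 0.609 -0.507
outer loop
vertex 0.806 -1.961 -0.867
vertex 1.291 -1.401 -0.778
vertex 1.341 -1.847 -1.374
endloop
endfacet
facet normal 0.346 0.937 0.051
outer loop
vertex 1.291 -1.401 -0.778
vertex 1.806 -1.618 -0.283
vertex 1.959 -1.635 -1.014
endloop
endfacet
facet normal 0.757 -0.625 -0.190
outer loop
vertex 1.887 -2.341 -1.248
vertex 2.174 -2.199 -0.573
vertex 1.689 -2.759 -0.662
endloop
endfacet
facet normal 0.165 -0.828 -0.535
outer loop
vertex 1.887 -2.341 -1.248
vertex 1.689 -2.759 -0.662
vertex 1.174 -2.542 -1.157
endloop
endfacet
facet normal -0.041 -0.289 -0.957
outer loop
vertex 1.887 -2.341 -1.248
vertex 1.174 -2.542 -1.157
vertex 1.341 -1.847 -1.374
endloop
endfacet
facet normal 0.424 0.246 -0.872
outer loop
vertex 1.887 -2.341 -1.248
vertex 1.341 -1.847 -1.374
vertex 1.959 -1.635 -1.014
endloop
endfacet
facet normal 0.917 0.038 -0.398
outer loop
vertex 1.887 -2.341 -1.248
vertex 1.959 -1.635 -1.014
vertex 2.174 -2.199 -0.573
endloop
endfacet
facet normal 0.610 -0.609 0.507
outer loop
vertex 1.689 -2.759 -0.662
vertex 2.174 -2.199 -0.573
vertex 1.639 -2.313 -0.066
endloop
endfacet
facet normal -0.346 -0.937 -0.051
outer loop
vertex 1.174 -2.542 -1.157
vertex 1.689 -2.759 -0.662
vertex 1.021 -2.525 -0.426
endloop
endfacet
facet normal -0.679 -0.065 -0.731
outer loop
vertex 1.341 -1.847 -1.374
vertex 1.174 -2.542 -1.157
vertex 0.806 -1.961 -0.867
endloop
endfacet
facet normal 0.071 0.801 -0.594
outer loop
vertex 1.959 -1.635 -1.014
vertex 1.341 -1.847 -1.374
vertex 1.291 -1.401 -0.778
endloop
endfacet
facet normal 0.869 0.465 0.171
outer loop
vertex 2.174 -2.199 -0.573
vertex 1.959 -1.635 -1.014
vertex 1.806 -1.618 -0.283
endloop
endfacet
facet normal -0.664 0.607 -0.438
outer loop
vertex -1.297 -2.299 2.802
vertex -1.618 -2.329 3.247
vertex -1.217 -1.969 3.138
endloop
endfacet
facet normal 0.919 0.150 -0.366
outer loop
vertex -1.297 -2.299 2.802
vertex -1.217 -1.969 3.138
vertex -0.762 -3.111 3.813
endloop
endfacet
facet normal -0.663 0.606 -0.439
outer loop
vertex -1.217 -1.969 3.138
vertex -1.618 -2.329 3.247
vertex -1.44 -1.91 3.556
endloop
endfacet
facet normal 0.784 0.516 0.345
outer loop
vertex -1.217 -1.969 3.138
vertex -1.44 -1.91 3.556
vertex -0.762 -3.111 3.813
endloop
endfacet
facet normal -0.664 0.605 -0.438
outer loop
vertex -1.44 -1.91 3.556
vertex -1.618 -2.329 3.247
vertex -1.797 -2.167 3.742
endloop
endfacet
facet normal 0.238 0.330 0.913
outer loop
vertex -1.44 -1.91 3.556
vertex -1.797 -2.167 3.742
vertex -0.762 -3.111 3.813
endloop
endfacet
facet normal -0.664 0.605 -0.438
outer loop
vertex -1.797 -2.167 3.742
vertex -1.618 -2.329 3.247
vertex -2.019 -2.546 3.555
endloop
endfacet
facet normal -0.308 -0.269 0.912
outer loop
vertex -1.797 -2.167 3.742
vertex -2.019 -2.546 3.555
vertex -0.762 -3.111 3.813
endloop
endfacet
facet normal -0.664 0.605 -0.438
outer loop
vertex -2.019 -2.546 3.555
vertex -1.618 -2.329 3.247
vertex -1.94 -2.762 3.137
endloop
endfacet
facet normal -0.443 -0.828 0.344
outer loop
vertex -2.019 -2.546 3.555
vertex -1.94 -2.762 3.137
vertex -0.762 -3.111 3.813
endloop
endfacet
facet normal -0.664 0.605 -0.438
outer loop
vertex -1.94 -2.762 3.137
vertex -1.618 -2.329 3.247
vertex -1.618 -2.651 2.802
endloop
endfacet
facet normal -0.063 -0.928 -0.368
outer loop
vertex -1.94 -2.762 3.137
vertex -1.618 -2.651 2.802
vertex -0.762 -3.111 3.813
endloop
endfacet
facet normal -0.664 0.606 -0.438
outer loop
vertex -1.618 -2.651 2.802
vertex -1.618 -2.329 3.247
vertex -1.297 -2.299 2.802
endloop
endfacet
facet normal 0.540 -0.493 -0.682
outer loop
vertex -1.618 -2.651 2.802
vertex -1.297 -2.299 2.802
vertex -0.762 -3.111 3.813
endloop
endfacet

endsolid


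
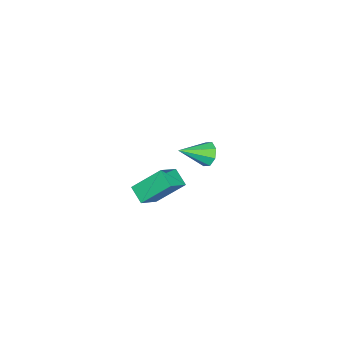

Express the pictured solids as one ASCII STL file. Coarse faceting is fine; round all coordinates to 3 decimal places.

solid 
facet normal -0.623 -0.633 0.458
outer loop
vertex 2.584 -2.487 0.894
vertex 1.446 -2.029 -0.021
vertex 3.045 -3.85 -0.362
endloop
endfacet
facet normal 0.744 -0.299 0.598
outer loop
vertex 3.694 -3.191 -0.839
vertex 2.584 -2.487 0.894
vertex 3.045 -3.85 -0.362
endloop
endfacet
facet normal -0.624 -0.633 0.458
outer loop
vertex 3.045 -3.85 -0.362
vertex 1.446 -2.029 -0.021
vertex 1.908 -3.392 -1.277
endloop
endfacet
facet normal 0.242 -0.714 -0.657
outer loop
vertex 1.908 -3.392 -1.277
vertex 3.694 -3.191 -0.839
vertex 3.045 -3.85 -0.362
endloop
endfacet
facet normal -0.241 0.714 0.658
outer loop
vertex 2.584 -2.487 0.894
vertex 2.095 -1.37 -0.498
vertex 1.446 -2.029 -0.021
endloop
endfacet
facet normal 0.744 -0.299 0.598
outer loop
vertex 3.232 -1.828 0.417
vertex 2.584 -2.487 0.894
vertex 3.694 -3.191 -0.839
endloop
endfacet
facet normal -0.242 0.714 0.658
outer loop
vertex 3.232 -1.828 0.417
vertex 2.095 -1.37 -0.498
vertex 2.584 -2.487 0.894
endloop
endfacet
facet normal -0.743 0.299 -0.598
outer loop
vertex 1.446 -2.029 -0.021
vertex 2.095 -1.37 -0.498
vertex 1.908 -3.392 -1.277
endloop
endfacet
facet normal 0.242 -0.714 -0.658
outer loop
vertex 2.556 -2.733 -1.754
vertex 3.694 -3.191 -0.839
vertex 1.908 -3.392 -1.277
endloop
endfacet
facet normal -0.744 0.299 -0.598
outer loop
vertex 1.908 -3.392 -1.277
vertex 2.095 -1.37 -0.498
vertex 2.556 -2.733 -1.754
endloop
endfacet
facet normal 0.623 0.634 -0.458
outer loop
vertex 2.556 -2.733 -1.754
vertex 3.232 -1.828 0.417
vertex 3.694 -3.191 -0.839
endloop
endfacet
facet normal 0.624 0.633 -0.458
outer loop
vertex 2.095 -1.37 -0.498
vertex 3.232 -1.828 0.417
vertex 2.556 -2.733 -1.754
endloop
endfacet
facet normal -0.487 0.744 -0.458
outer loop
vertex -3.599 -1.796 -4.634
vertex -4.029 -1.676 -3.981
vertex -3.343 -1.397 -4.258
endloop
endfacet
facet normal 0.890 -0.173 -0.423
outer loop
vertex -3.599 -1.796 -4.634
vertex -3.343 -1.397 -4.258
vertex -3.131 -3.044 -3.139
endloop
endfacet
facet normal -0.487 0.744 -0.458
outer loop
vertex -3.343 -1.397 -4.258
vertex -4.029 -1.676 -3.981
vertex -3.489 -1.162 -3.721
endloop
endfacet
facet normal 0.960 0.232 0.159
outer loop
vertex -3.343 -1.397 -4.258
vertex -3.489 -1.162 -3.721
vertex -3.131 -3.044 -3.139
endloop
endfacet
facet normal -0.487 0.743 -0.459
outer loop
vertex -3.489 -1.162 -3.721
vertex -4.029 -1.676 -3.981
vertex -3.951 -1.227 -3.336
endloop
endfacet
facet normal 0.573 0.340 0.746
outer loop
vertex -3.489 -1.162 -3.721
vertex -3.951 -1.227 -3.336
vertex -3.131 -3.044 -3.139
endloop
endfacet
facet normal -0.488 0.743 -0.458
outer loop
vertex -3.951 -1.227 -3.336
vertex -4.029 -1.676 -3.981
vertex -4.458 -1.556 -3.329
endloop
endfacet
facet normal -0.044 0.088 0.995
outer loop
vertex -3.951 -1.227 -3.336
vertex -4.458 -1.556 -3.329
vertex -3.131 -3.044 -3.139
endloop
endfacet
facet normal -0.487 0.744 -0.458
outer loop
vertex -4.458 -1.556 -3.329
vertex -4.029 -1.676 -3.981
vertex -4.714 -1.955 -3.705
endloop
endfacet
facet normal -0.530 -0.376 0.760
outer loop
vertex -4.458 -1.556 -3.329
vertex -4.714 -1.955 -3.705
vertex -3.131 -3.044 -3.139
endloop
endfacet
facet normal -0.487 0.743 -0.459
outer loop
vertex -4.714 -1.955 -3.705
vertex -4.029 -1.676 -3.981
vertex -4.568 -2.191 -4.242
endloop
endfacet
facet normal -0.600 -0.779 0.179
outer loop
vertex -4.714 -1.955 -3.705
vertex -4.568 -2.191 -4.242
vertex -3.131 -3.044 -3.139
endloop
endfacet
facet normal -0.488 0.743 -0.457
outer loop
vertex -4.568 -2.191 -4.242
vertex -4.029 -1.676 -3.981
vertex -4.107 -2.125 -4.627
endloop
endfacet
facet normal -0.214 -0.888 -0.408
outer loop
vertex -4.568 -2.191 -4.242
vertex -4.107 -2.125 -4.627
vertex -3.131 -3.044 -3.139
endloop
endfacet
facet normal -0.488 0.743 -0.458
outer loop
vertex -4.107 -2.125 -4.627
vertex -4.029 -1.676 -3.981
vertex -3.599 -1.796 -4.634
endloop
endfacet
facet normal 0.403 -0.636 -0.658
outer loop
vertex -4.107 -2.125 -4.627
vertex -3.599 -1.796 -4.634
vertex -3.131 -3.044 -3.139
endloop
endfacet

endsolid


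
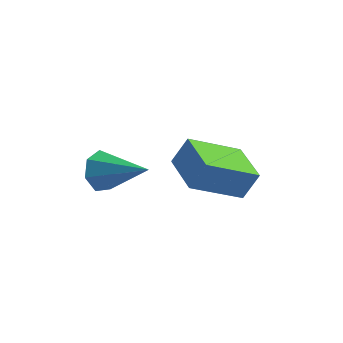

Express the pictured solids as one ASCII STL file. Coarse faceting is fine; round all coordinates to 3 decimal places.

solid 
facet normal -0.826 0.271 -0.494
outer loop
vertex -2.874 1.273 -3.84
vertex -3.188 1.479 -3.202
vertex -2.777 1.883 -3.667
endloop
endfacet
facet normal 0.786 0.050 -0.617
outer loop
vertex -2.874 1.273 -3.84
vertex -2.777 1.883 -3.667
vertex -1.612 0.961 -2.258
endloop
endfacet
facet normal -0.826 0.270 -0.495
outer loop
vertex -2.777 1.883 -3.667
vertex -3.188 1.479 -3.202
vertex -2.99 2.19 -3.144
endloop
endfacet
facet normal 0.704 0.700 -0.124
outer loop
vertex -2.777 1.883 -3.667
vertex -2.99 2.19 -3.144
vertex -1.612 0.961 -2.258
endloop
endfacet
facet normal -0.826 0.270 -0.495
outer loop
vertex -2.99 2.19 -3.144
vertex -3.188 1.479 -3.202
vertex -3.352 1.961 -2.665
endloop
endfacet
facet normal 0.297 0.755 0.585
outer loop
vertex -2.99 2.19 -3.144
vertex -3.352 1.961 -2.665
vertex -1.612 0.961 -2.258
endloop
endfacet
facet normal -0.825 0.272 -0.496
outer loop
vertex -3.352 1.961 -2.665
vertex -3.188 1.479 -3.202
vertex -3.591 1.37 -2.591
endloop
endfacet
facet normal -0.128 0.174 0.976
outer loop
vertex -3.352 1.961 -2.665
vertex -3.591 1.37 -2.591
vertex -1.612 0.961 -2.258
endloop
endfacet
facet normal -0.825 0.272 -0.496
outer loop
vertex -3.591 1.37 -2.591
vertex -3.188 1.479 -3.202
vertex -3.527 0.861 -2.977
endloop
endfacet
facet normal -0.252 -0.605 0.756
outer loop
vertex -3.591 1.37 -2.591
vertex -3.527 0.861 -2.977
vertex -1.612 0.961 -2.258
endloop
endfacet
facet normal -0.825 0.273 -0.495
outer loop
vertex -3.527 0.861 -2.977
vertex -3.188 1.479 -3.202
vertex -3.208 0.818 -3.533
endloop
endfacet
facet normal 0.019 -0.996 0.088
outer loop
vertex -3.527 0.861 -2.977
vertex -3.208 0.818 -3.533
vertex -1.612 0.961 -2.258
endloop
endfacet
facet normal -0.826 0.272 -0.494
outer loop
vertex -3.208 0.818 -3.533
vertex -3.188 1.479 -3.202
vertex -2.874 1.273 -3.84
endloop
endfacet
facet normal 0.480 -0.705 -0.522
outer loop
vertex -3.208 0.818 -3.533
vertex -2.874 1.273 -3.84
vertex -1.612 0.961 -2.258
endloop
endfacet
facet normal -0.541 0.837 -0.078
outer loop
vertex -1.26 2.471 -3.296
vertex -0.829 2.831 -2.421
vertex 0.218 3.325 -4.376
endloop
endfacet
facet normal -0.415 -0.346 -0.841
outer loop
vertex 1.029 2.069 -4.259
vertex -1.26 2.471 -3.296
vertex 0.218 3.325 -4.376
endloop
endfacet
facet normal -0.541 0.837 -0.078
outer loop
vertex 0.218 3.325 -4.376
vertex -0.829 2.831 -2.421
vertex 0.649 3.685 -3.501
endloop
endfacet
facet normal 0.732 0.423 -0.534
outer loop
vertex 0.649 3.685 -3.501
vertex 1.029 2.069 -4.259
vertex 0.218 3.325 -4.376
endloop
endfacet
facet normal -0.732 -0.423 0.534
outer loop
vertex -1.26 2.471 -3.296
vertex -0.018 1.575 -2.304
vertex -0.829 2.831 -2.421
endloop
endfacet
facet normal -0.415 -0.346 -0.841
outer loop
vertex -0.449 1.215 -3.179
vertex -1.26 2.471 -3.296
vertex 1.029 2.069 -4.259
endloop
endfacet
facet normal -0.732 -0.423 0.534
outer loop
vertex -0.449 1.215 -3.179
vertex -0.018 1.575 -2.304
vertex -1.26 2.471 -3.296
endloop
endfacet
facet normal 0.415 0.346 0.841
outer loop
vertex -0.829 2.831 -2.421
vertex -0.018 1.575 -2.304
vertex 0.649 3.685 -3.501
endloop
endfacet
facet normal 0.732 0.423 -0.534
outer loop
vertex 1.46 2.429 -3.384
vertex 1.029 2.069 -4.259
vertex 0.649 3.685 -3.501
endloop
endfacet
facet normal 0.415 0.346 0.841
outer loop
vertex 0.649 3.685 -3.501
vertex -0.018 1.575 -2.304
vertex 1.46 2.429 -3.384
endloop
endfacet
facet normal 0.541 -0.837 0.078
outer loop
vertex 1.46 2.429 -3.384
vertex -0.449 1.215 -3.179
vertex 1.029 2.069 -4.259
endloop
endfacet
facet normal 0.541 -0.837 0.078
outer loop
vertex -0.018 1.575 -2.304
vertex -0.449 1.215 -3.179
vertex 1.46 2.429 -3.384
endloop
endfacet

endsolid


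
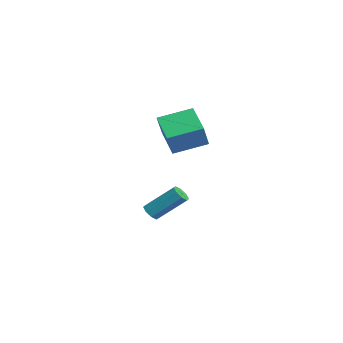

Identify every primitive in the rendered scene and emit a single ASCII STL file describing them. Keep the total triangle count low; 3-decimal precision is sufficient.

solid 
facet normal -0.248 -0.703 -0.667
outer loop
vertex -2.725 0.51 -3.413
vertex -3.073 0.852 -3.644
vertex -2.551 0.734 -3.714
endloop
endfacet
facet normal 0.872 -0.462 0.161
outer loop
vertex -2.725 0.51 -3.413
vertex -2.551 0.734 -3.714
vertex -2.238 1.886 -2.106
endloop
endfacet
facet normal 0.873 -0.460 0.160
outer loop
vertex -2.238 1.886 -2.106
vertex -2.551 0.734 -3.714
vertex -2.065 2.11 -2.406
endloop
endfacet
facet normal 0.248 0.702 0.667
outer loop
vertex -2.238 1.886 -2.106
vertex -2.065 2.11 -2.406
vertex -2.587 2.228 -2.336
endloop
endfacet
facet normal -0.248 -0.703 -0.666
outer loop
vertex -2.551 0.734 -3.714
vertex -3.073 0.852 -3.644
vertex -2.683 1.027 -3.974
endloop
endfacet
facet normal 0.915 0.057 -0.400
outer loop
vertex -2.551 0.734 -3.714
vertex -2.683 1.027 -3.974
vertex -2.065 2.11 -2.406
endloop
endfacet
facet normal 0.915 0.057 -0.400
outer loop
vertex -2.065 2.11 -2.406
vertex -2.683 1.027 -3.974
vertex -2.197 2.404 -2.666
endloop
endfacet
facet normal 0.248 0.702 0.668
outer loop
vertex -2.065 2.11 -2.406
vertex -2.197 2.404 -2.666
vertex -2.587 2.228 -2.336
endloop
endfacet
facet normal -0.249 -0.702 -0.667
outer loop
vertex -2.683 1.027 -3.974
vertex -3.073 0.852 -3.644
vertex -3.044 1.218 -4.04
endloop
endfacet
facet normal 0.420 0.543 -0.727
outer loop
vertex -2.683 1.027 -3.974
vertex -3.044 1.218 -4.04
vertex -2.197 2.404 -2.666
endloop
endfacet
facet normal 0.419 0.543 -0.727
outer loop
vertex -2.197 2.404 -2.666
vertex -3.044 1.218 -4.04
vertex -2.558 2.594 -2.732
endloop
endfacet
facet normal 0.248 0.702 0.667
outer loop
vertex -2.197 2.404 -2.666
vertex -2.558 2.594 -2.732
vertex -2.587 2.228 -2.336
endloop
endfacet
facet normal -0.248 -0.702 -0.667
outer loop
vertex -3.044 1.218 -4.04
vertex -3.073 0.852 -3.644
vertex -3.422 1.194 -3.874
endloop
endfacet
facet normal -0.321 0.710 -0.627
outer loop
vertex -3.044 1.218 -4.04
vertex -3.422 1.194 -3.874
vertex -2.558 2.594 -2.732
endloop
endfacet
facet normal -0.320 0.710 -0.628
outer loop
vertex -2.558 2.594 -2.732
vertex -3.422 1.194 -3.874
vertex -2.935 2.57 -2.567
endloop
endfacet
facet normal 0.247 0.702 0.667
outer loop
vertex -2.558 2.594 -2.732
vertex -2.935 2.57 -2.567
vertex -2.587 2.228 -2.336
endloop
endfacet
facet normal -0.248 -0.702 -0.667
outer loop
vertex -3.422 1.194 -3.874
vertex -3.073 0.852 -3.644
vertex -3.595 0.97 -3.574
endloop
endfacet
facet normal -0.873 0.461 -0.160
outer loop
vertex -3.422 1.194 -3.874
vertex -3.595 0.97 -3.574
vertex -2.935 2.57 -2.567
endloop
endfacet
facet normal -0.873 0.461 -0.161
outer loop
vertex -2.935 2.57 -2.567
vertex -3.595 0.97 -3.574
vertex -3.109 2.346 -2.266
endloop
endfacet
facet normal 0.248 0.703 0.667
outer loop
vertex -2.935 2.57 -2.567
vertex -3.109 2.346 -2.266
vertex -2.587 2.228 -2.336
endloop
endfacet
facet normal -0.248 -0.702 -0.668
outer loop
vertex -3.595 0.97 -3.574
vertex -3.073 0.852 -3.644
vertex -3.463 0.676 -3.314
endloop
endfacet
facet normal -0.915 -0.057 0.400
outer loop
vertex -3.595 0.97 -3.574
vertex -3.463 0.676 -3.314
vertex -3.109 2.346 -2.266
endloop
endfacet
facet normal -0.915 -0.057 0.400
outer loop
vertex -3.109 2.346 -2.266
vertex -3.463 0.676 -3.314
vertex -2.977 2.053 -2.006
endloop
endfacet
facet normal 0.248 0.703 0.666
outer loop
vertex -3.109 2.346 -2.266
vertex -2.977 2.053 -2.006
vertex -2.587 2.228 -2.336
endloop
endfacet
facet normal -0.248 -0.702 -0.667
outer loop
vertex -3.463 0.676 -3.314
vertex -3.073 0.852 -3.644
vertex -3.102 0.486 -3.248
endloop
endfacet
facet normal -0.419 -0.543 0.728
outer loop
vertex -3.463 0.676 -3.314
vertex -3.102 0.486 -3.248
vertex -2.977 2.053 -2.006
endloop
endfacet
facet normal -0.420 -0.543 0.727
outer loop
vertex -2.977 2.053 -2.006
vertex -3.102 0.486 -3.248
vertex -2.616 1.862 -1.94
endloop
endfacet
facet normal 0.249 0.702 0.667
outer loop
vertex -2.977 2.053 -2.006
vertex -2.616 1.862 -1.94
vertex -2.587 2.228 -2.336
endloop
endfacet
facet normal -0.247 -0.702 -0.667
outer loop
vertex -3.102 0.486 -3.248
vertex -3.073 0.852 -3.644
vertex -2.725 0.51 -3.413
endloop
endfacet
facet normal 0.320 -0.710 0.628
outer loop
vertex -3.102 0.486 -3.248
vertex -2.725 0.51 -3.413
vertex -2.616 1.862 -1.94
endloop
endfacet
facet normal 0.321 -0.710 0.628
outer loop
vertex -2.616 1.862 -1.94
vertex -2.725 0.51 -3.413
vertex -2.238 1.886 -2.106
endloop
endfacet
facet normal 0.248 0.702 0.667
outer loop
vertex -2.616 1.862 -1.94
vertex -2.238 1.886 -2.106
vertex -2.587 2.228 -2.336
endloop
endfacet
facet normal -0.468 0.306 -0.829
outer loop
vertex -1.713 1.052 2.032
vertex -1.523 2.735 2.546
vertex -0.249 1.13 1.234
endloop
endfacet
facet normal -0.108 -0.951 -0.290
outer loop
vertex 0.463 0.665 2.494
vertex -1.713 1.052 2.032
vertex -0.249 1.13 1.234
endloop
endfacet
facet normal -0.468 0.306 -0.829
outer loop
vertex -0.249 1.13 1.234
vertex -1.523 2.735 2.546
vertex -0.059 2.813 1.748
endloop
endfacet
facet normal 0.877 0.047 -0.478
outer loop
vertex -0.059 2.813 1.748
vertex 0.463 0.665 2.494
vertex -0.249 1.13 1.234
endloop
endfacet
facet normal -0.877 -0.047 0.478
outer loop
vertex -1.713 1.052 2.032
vertex -0.811 2.27 3.806
vertex -1.523 2.735 2.546
endloop
endfacet
facet normal -0.108 -0.951 -0.290
outer loop
vertex -1.001 0.587 3.292
vertex -1.713 1.052 2.032
vertex 0.463 0.665 2.494
endloop
endfacet
facet normal -0.877 -0.047 0.478
outer loop
vertex -1.001 0.587 3.292
vertex -0.811 2.27 3.806
vertex -1.713 1.052 2.032
endloop
endfacet
facet normal 0.108 0.951 0.290
outer loop
vertex -1.523 2.735 2.546
vertex -0.811 2.27 3.806
vertex -0.059 2.813 1.748
endloop
endfacet
facet normal 0.877 0.047 -0.478
outer loop
vertex 0.653 2.348 3.008
vertex 0.463 0.665 2.494
vertex -0.059 2.813 1.748
endloop
endfacet
facet normal 0.108 0.951 0.290
outer loop
vertex -0.059 2.813 1.748
vertex -0.811 2.27 3.806
vertex 0.653 2.348 3.008
endloop
endfacet
facet normal 0.468 -0.306 0.829
outer loop
vertex 0.653 2.348 3.008
vertex -1.001 0.587 3.292
vertex 0.463 0.665 2.494
endloop
endfacet
facet normal 0.468 -0.306 0.829
outer loop
vertex -0.811 2.27 3.806
vertex -1.001 0.587 3.292
vertex 0.653 2.348 3.008
endloop
endfacet

endsolid


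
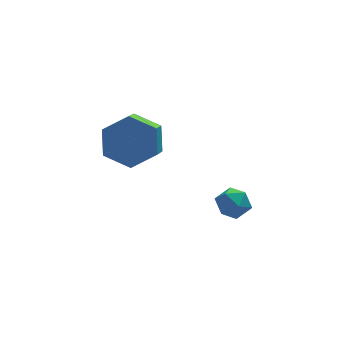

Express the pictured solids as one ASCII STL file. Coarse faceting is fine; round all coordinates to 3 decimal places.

solid 
facet normal 0.349 0.792 -0.500
outer loop
vertex 1.382 4.289 3.806
vertex 0.535 4.34 3.295
vertex 0.63 4.836 4.147
endloop
endfacet
facet normal 0.549 0.260 0.794
outer loop
vertex 1.382 4.289 3.806
vertex 0.63 4.836 4.147
vertex 1.011 3.449 4.337
endloop
endfacet
facet normal 0.548 0.260 0.795
outer loop
vertex 1.011 3.449 4.337
vertex 0.63 4.836 4.147
vertex 0.259 3.996 4.677
endloop
endfacet
facet normal -0.350 -0.792 0.500
outer loop
vertex 1.011 3.449 4.337
vertex 0.259 3.996 4.677
vertex 0.165 3.5 3.825
endloop
endfacet
facet normal 0.350 0.792 -0.500
outer loop
vertex 0.63 4.836 4.147
vertex 0.535 4.34 3.295
vertex -0.216 4.887 3.635
endloop
endfacet
facet normal -0.384 0.608 0.695
outer loop
vertex 0.63 4.836 4.147
vertex -0.216 4.887 3.635
vertex 0.259 3.996 4.677
endloop
endfacet
facet normal -0.384 0.608 0.695
outer loop
vertex 0.259 3.996 4.677
vertex -0.216 4.887 3.635
vertex -0.587 4.047 4.165
endloop
endfacet
facet normal -0.350 -0.792 0.500
outer loop
vertex 0.259 3.996 4.677
vertex -0.587 4.047 4.165
vertex 0.165 3.5 3.825
endloop
endfacet
facet normal 0.350 0.792 -0.500
outer loop
vertex -0.216 4.887 3.635
vertex 0.535 4.34 3.295
vertex -0.311 4.391 2.783
endloop
endfacet
facet normal -0.932 0.349 -0.099
outer loop
vertex -0.216 4.887 3.635
vertex -0.311 4.391 2.783
vertex -0.587 4.047 4.165
endloop
endfacet
facet normal -0.932 0.349 -0.099
outer loop
vertex -0.587 4.047 4.165
vertex -0.311 4.391 2.783
vertex -0.682 3.551 3.314
endloop
endfacet
facet normal -0.350 -0.792 0.501
outer loop
vertex -0.587 4.047 4.165
vertex -0.682 3.551 3.314
vertex 0.165 3.5 3.825
endloop
endfacet
facet normal 0.350 0.792 -0.500
outer loop
vertex -0.311 4.391 2.783
vertex 0.535 4.34 3.295
vertex 0.441 3.844 2.443
endloop
endfacet
facet normal -0.548 -0.260 -0.795
outer loop
vertex -0.311 4.391 2.783
vertex 0.441 3.844 2.443
vertex -0.682 3.551 3.314
endloop
endfacet
facet normal -0.549 -0.259 -0.795
outer loop
vertex -0.682 3.551 3.314
vertex 0.441 3.844 2.443
vertex 0.07 3.004 2.973
endloop
endfacet
facet normal -0.349 -0.792 0.500
outer loop
vertex -0.682 3.551 3.314
vertex 0.07 3.004 2.973
vertex 0.165 3.5 3.825
endloop
endfacet
facet normal 0.350 0.792 -0.500
outer loop
vertex 0.441 3.844 2.443
vertex 0.535 4.34 3.295
vertex 1.287 3.793 2.955
endloop
endfacet
facet normal 0.384 -0.608 -0.695
outer loop
vertex 0.441 3.844 2.443
vertex 1.287 3.793 2.955
vertex 0.07 3.004 2.973
endloop
endfacet
facet normal 0.384 -0.608 -0.695
outer loop
vertex 0.07 3.004 2.973
vertex 1.287 3.793 2.955
vertex 0.916 2.953 3.485
endloop
endfacet
facet normal -0.350 -0.792 0.500
outer loop
vertex 0.07 3.004 2.973
vertex 0.916 2.953 3.485
vertex 0.165 3.5 3.825
endloop
endfacet
facet normal 0.350 0.792 -0.501
outer loop
vertex 1.287 3.793 2.955
vertex 0.535 4.34 3.295
vertex 1.382 4.289 3.806
endloop
endfacet
facet normal 0.932 -0.349 0.099
outer loop
vertex 1.287 3.793 2.955
vertex 1.382 4.289 3.806
vertex 0.916 2.953 3.485
endloop
endfacet
facet normal 0.932 -0.349 0.099
outer loop
vertex 0.916 2.953 3.485
vertex 1.382 4.289 3.806
vertex 1.011 3.449 4.337
endloop
endfacet
facet normal -0.350 -0.792 0.500
outer loop
vertex 0.916 2.953 3.485
vertex 1.011 3.449 4.337
vertex 0.165 3.5 3.825
endloop
endfacet
facet normal 0.549 0.623 -0.558
outer loop
vertex 3.964 3.86 -0.676
vertex 3.66 4.387 -0.387
vertex 4.222 4.133 -0.118
endloop
endfacet
facet normal 0.904 0.018 -0.427
outer loop
vertex 3.964 3.86 -0.676
vertex 4.222 4.133 -0.118
vertex 4.203 3.464 -0.187
endloop
endfacet
facet normal 0.516 -0.525 -0.677
outer loop
vertex 3.964 3.86 -0.676
vertex 4.203 3.464 -0.187
vertex 3.629 3.304 -0.5
endloop
endfacet
facet normal -0.080 -0.257 -0.963
outer loop
vertex 3.964 3.86 -0.676
vertex 3.629 3.304 -0.5
vertex 3.293 3.874 -0.624
endloop
endfacet
facet normal -0.059 0.453 -0.889
outer loop
vertex 3.964 3.86 -0.676
vertex 3.293 3.874 -0.624
vertex 3.66 4.387 -0.387
endloop
endfacet
facet normal 0.958 -0.056 0.280
outer loop
vertex 4.203 3.464 -0.187
vertex 4.222 4.133 -0.118
vertex 4.047 3.746 0.404
endloop
endfacet
facet normal 0.383 0.921 0.069
outer loop
vertex 4.222 4.133 -0.118
vertex 3.66 4.387 -0.387
vertex 3.711 4.316 0.28
endloop
endfacet
facet normal -0.602 0.647 -0.468
outer loop
vertex 3.66 4.387 -0.387
vertex 3.293 3.874 -0.624
vertex 3.137 4.156 -0.033
endloop
endfacet
facet normal -0.636 -0.502 -0.586
outer loop
vertex 3.293 3.874 -0.624
vertex 3.629 3.304 -0.5
vertex 3.118 3.487 -0.102
endloop
endfacet
facet normal 0.329 -0.936 -0.125
outer loop
vertex 3.629 3.304 -0.5
vertex 4.203 3.464 -0.187
vertex 3.68 3.233 0.167
endloop
endfacet
facet normal 0.080 0.257 0.963
outer loop
vertex 3.376 3.76 0.456
vertex 4.047 3.746 0.404
vertex 3.711 4.316 0.28
endloop
endfacet
facet normal -0.516 0.525 0.677
outer loop
vertex 3.376 3.76 0.456
vertex 3.711 4.316 0.28
vertex 3.137 4.156 -0.033
endloop
endfacet
facet normal -0.904 -0.018 0.427
outer loop
vertex 3.376 3.76 0.456
vertex 3.137 4.156 -0.033
vertex 3.118 3.487 -0.102
endloop
endfacet
facet normal -0.549 -0.623 0.558
outer loop
vertex 3.376 3.76 0.456
vertex 3.118 3.487 -0.102
vertex 3.68 3.233 0.167
endloop
endfacet
facet normal 0.059 -0.453 0.889
outer loop
vertex 3.376 3.76 0.456
vertex 3.68 3.233 0.167
vertex 4.047 3.746 0.404
endloop
endfacet
facet normal 0.636 0.502 0.586
outer loop
vertex 3.711 4.316 0.28
vertex 4.047 3.746 0.404
vertex 4.222 4.133 -0.118
endloop
endfacet
facet normal -0.329 0.936 0.125
outer loop
vertex 3.137 4.156 -0.033
vertex 3.711 4.316 0.28
vertex 3.66 4.387 -0.387
endloop
endfacet
facet normal -0.958 0.056 -0.280
outer loop
vertex 3.118 3.487 -0.102
vertex 3.137 4.156 -0.033
vertex 3.293 3.874 -0.624
endloop
endfacet
facet normal -0.383 -0.921 -0.069
outer loop
vertex 3.68 3.233 0.167
vertex 3.118 3.487 -0.102
vertex 3.629 3.304 -0.5
endloop
endfacet
facet normal 0.602 -0.647 0.468
outer loop
vertex 4.047 3.746 0.404
vertex 3.68 3.233 0.167
vertex 4.203 3.464 -0.187
endloop
endfacet

endsolid


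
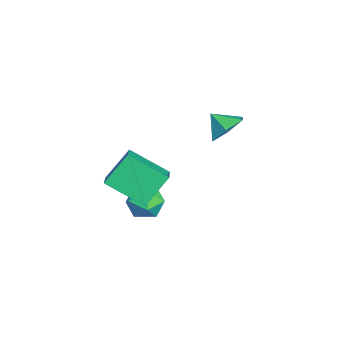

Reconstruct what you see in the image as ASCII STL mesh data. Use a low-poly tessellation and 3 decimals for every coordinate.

solid 
facet normal -0.895 0.041 -0.444
outer loop
vertex 1.828 0.066 2.395
vertex 2.404 1.707 1.387
vertex 2.416 -0.925 1.118
endloop
endfacet
facet normal -0.286 -0.816 0.502
outer loop
vertex 3.776 -0.987 1.793
vertex 1.828 0.066 2.395
vertex 2.416 -0.925 1.118
endloop
endfacet
facet normal -0.895 0.041 -0.444
outer loop
vertex 2.416 -0.925 1.118
vertex 2.404 1.707 1.387
vertex 2.991 0.716 0.11
endloop
endfacet
facet normal 0.342 -0.576 -0.742
outer loop
vertex 2.991 0.716 0.11
vertex 3.776 -0.987 1.793
vertex 2.416 -0.925 1.118
endloop
endfacet
facet normal -0.342 0.576 0.742
outer loop
vertex 1.828 0.066 2.395
vertex 3.764 1.645 2.062
vertex 2.404 1.707 1.387
endloop
endfacet
facet normal -0.286 -0.816 0.502
outer loop
vertex 3.189 0.004 3.07
vertex 1.828 0.066 2.395
vertex 3.776 -0.987 1.793
endloop
endfacet
facet normal -0.342 0.576 0.743
outer loop
vertex 3.189 0.004 3.07
vertex 3.764 1.645 2.062
vertex 1.828 0.066 2.395
endloop
endfacet
facet normal 0.286 0.816 -0.502
outer loop
vertex 2.404 1.707 1.387
vertex 3.764 1.645 2.062
vertex 2.991 0.716 0.11
endloop
endfacet
facet normal 0.342 -0.576 -0.742
outer loop
vertex 4.352 0.654 0.785
vertex 3.776 -0.987 1.793
vertex 2.991 0.716 0.11
endloop
endfacet
facet normal 0.286 0.816 -0.502
outer loop
vertex 2.991 0.716 0.11
vertex 3.764 1.645 2.062
vertex 4.352 0.654 0.785
endloop
endfacet
facet normal 0.895 -0.042 0.444
outer loop
vertex 4.352 0.654 0.785
vertex 3.189 0.004 3.07
vertex 3.776 -0.987 1.793
endloop
endfacet
facet normal 0.895 -0.041 0.444
outer loop
vertex 3.764 1.645 2.062
vertex 3.189 0.004 3.07
vertex 4.352 0.654 0.785
endloop
endfacet
facet normal 0.165 0.923 -0.348
outer loop
vertex 1.975 1.158 -1.769
vertex 1.098 1.409 -1.52
vertex 1.812 1.512 -0.907
endloop
endfacet
facet normal 0.771 0.628 -0.112
outer loop
vertex 1.975 1.158 -1.769
vertex 1.812 1.512 -0.907
vertex 2.396 0.776 -1.013
endloop
endfacet
facet normal 0.879 0.025 -0.477
outer loop
vertex 1.975 1.158 -1.769
vertex 2.396 0.776 -1.013
vertex 2.044 0.218 -1.691
endloop
endfacet
facet normal 0.340 -0.053 -0.939
outer loop
vertex 1.975 1.158 -1.769
vertex 2.044 0.218 -1.691
vertex 1.241 0.609 -2.004
endloop
endfacet
facet normal -0.100 0.502 -0.859
outer loop
vertex 1.975 1.158 -1.769
vertex 1.241 0.609 -2.004
vertex 1.098 1.409 -1.52
endloop
endfacet
facet normal 0.679 0.456 0.575
outer loop
vertex 2.396 0.776 -1.013
vertex 1.812 1.512 -0.907
vertex 1.779 0.791 -0.296
endloop
endfacet
facet normal -0.300 0.934 0.193
outer loop
vertex 1.812 1.512 -0.907
vertex 1.098 1.409 -1.52
vertex 0.976 1.182 -0.609
endloop
endfacet
facet normal -0.731 0.253 -0.634
outer loop
vertex 1.098 1.409 -1.52
vertex 1.241 0.609 -2.004
vertex 0.624 0.624 -1.287
endloop
endfacet
facet normal -0.017 -0.646 -0.763
outer loop
vertex 1.241 0.609 -2.004
vertex 2.044 0.218 -1.691
vertex 1.208 -0.112 -1.393
endloop
endfacet
facet normal 0.854 -0.520 -0.015
outer loop
vertex 2.044 0.218 -1.691
vertex 2.396 0.776 -1.013
vertex 1.922 -0.009 -0.78
endloop
endfacet
facet normal -0.340 0.053 0.939
outer loop
vertex 1.045 0.242 -0.531
vertex 1.779 0.791 -0.296
vertex 0.976 1.182 -0.609
endloop
endfacet
facet normal -0.879 -0.025 0.477
outer loop
vertex 1.045 0.242 -0.531
vertex 0.976 1.182 -0.609
vertex 0.624 0.624 -1.287
endloop
endfacet
facet normal -0.771 -0.628 0.112
outer loop
vertex 1.045 0.242 -0.531
vertex 0.624 0.624 -1.287
vertex 1.208 -0.112 -1.393
endloop
endfacet
facet normal -0.165 -0.923 0.348
outer loop
vertex 1.045 0.242 -0.531
vertex 1.208 -0.112 -1.393
vertex 1.922 -0.009 -0.78
endloop
endfacet
facet normal 0.100 -0.502 0.859
outer loop
vertex 1.045 0.242 -0.531
vertex 1.922 -0.009 -0.78
vertex 1.779 0.791 -0.296
endloop
endfacet
facet normal 0.017 0.646 0.763
outer loop
vertex 0.976 1.182 -0.609
vertex 1.779 0.791 -0.296
vertex 1.812 1.512 -0.907
endloop
endfacet
facet normal -0.854 0.520 0.015
outer loop
vertex 0.624 0.624 -1.287
vertex 0.976 1.182 -0.609
vertex 1.098 1.409 -1.52
endloop
endfacet
facet normal -0.679 -0.456 -0.575
outer loop
vertex 1.208 -0.112 -1.393
vertex 0.624 0.624 -1.287
vertex 1.241 0.609 -2.004
endloop
endfacet
facet normal 0.300 -0.934 -0.193
outer loop
vertex 1.922 -0.009 -0.78
vertex 1.208 -0.112 -1.393
vertex 2.044 0.218 -1.691
endloop
endfacet
facet normal 0.731 -0.253 0.634
outer loop
vertex 1.779 0.791 -0.296
vertex 1.922 -0.009 -0.78
vertex 2.396 0.776 -1.013
endloop
endfacet
facet normal 0.365 0.649 -0.667
outer loop
vertex -1.114 3.65 0.727
vertex -1.787 4.34 1.03
vertex -0.882 4.288 1.475
endloop
endfacet
facet normal 0.482 -0.735 0.477
outer loop
vertex -1.114 3.65 0.727
vertex -0.882 4.288 1.475
vertex -2.193 3.62 1.77
endloop
endfacet
facet normal 0.366 0.649 -0.668
outer loop
vertex -0.882 4.288 1.475
vertex -1.787 4.34 1.03
vertex -1.555 4.978 1.777
endloop
endfacet
facet normal 0.284 -0.138 0.949
outer loop
vertex -0.882 4.288 1.475
vertex -1.555 4.978 1.777
vertex -2.193 3.62 1.77
endloop
endfacet
facet normal 0.366 0.649 -0.668
outer loop
vertex -1.555 4.978 1.777
vertex -1.787 4.34 1.03
vertex -2.46 5.03 1.332
endloop
endfacet
facet normal -0.424 0.195 0.885
outer loop
vertex -1.555 4.978 1.777
vertex -2.46 5.03 1.332
vertex -2.193 3.62 1.77
endloop
endfacet
facet normal 0.366 0.649 -0.667
outer loop
vertex -2.46 5.03 1.332
vertex -1.787 4.34 1.03
vertex -2.692 4.392 0.584
endloop
endfacet
facet normal -0.935 -0.069 0.349
outer loop
vertex -2.46 5.03 1.332
vertex -2.692 4.392 0.584
vertex -2.193 3.62 1.77
endloop
endfacet
facet normal 0.366 0.649 -0.667
outer loop
vertex -2.692 4.392 0.584
vertex -1.787 4.34 1.03
vertex -2.02 3.702 0.282
endloop
endfacet
facet normal -0.737 -0.664 -0.122
outer loop
vertex -2.692 4.392 0.584
vertex -2.02 3.702 0.282
vertex -2.193 3.62 1.77
endloop
endfacet
facet normal 0.365 0.649 -0.667
outer loop
vertex -2.02 3.702 0.282
vertex -1.787 4.34 1.03
vertex -1.114 3.65 0.727
endloop
endfacet
facet normal -0.029 -0.998 -0.058
outer loop
vertex -2.02 3.702 0.282
vertex -1.114 3.65 0.727
vertex -2.193 3.62 1.77
endloop
endfacet

endsolid


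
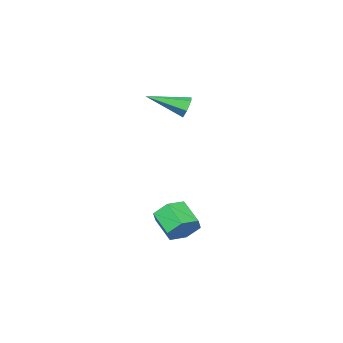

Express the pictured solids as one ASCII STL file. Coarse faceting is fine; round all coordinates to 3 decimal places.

solid 
facet normal 0.116 0.833 -0.540
outer loop
vertex 0.832 1.593 -3.539
vertex 0.417 1.25 -4.157
vertex 0.017 1.678 -3.583
endloop
endfacet
facet normal 0.011 0.544 0.839
outer loop
vertex 0.832 1.593 -3.539
vertex 0.017 1.678 -3.583
vertex 0.678 0.494 -2.825
endloop
endfacet
facet normal 0.011 0.544 0.839
outer loop
vertex 0.678 0.494 -2.825
vertex 0.017 1.678 -3.583
vertex -0.136 0.579 -2.869
endloop
endfacet
facet normal -0.116 -0.833 0.542
outer loop
vertex 0.678 0.494 -2.825
vertex -0.136 0.579 -2.869
vertex 0.263 0.15 -3.443
endloop
endfacet
facet normal 0.116 0.833 -0.541
outer loop
vertex 0.017 1.678 -3.583
vertex 0.417 1.25 -4.157
vertex -0.398 1.334 -4.202
endloop
endfacet
facet normal -0.855 0.361 0.373
outer loop
vertex 0.017 1.678 -3.583
vertex -0.398 1.334 -4.202
vertex -0.136 0.579 -2.869
endloop
endfacet
facet normal -0.855 0.361 0.373
outer loop
vertex -0.136 0.579 -2.869
vertex -0.398 1.334 -4.202
vertex -0.551 0.235 -3.487
endloop
endfacet
facet normal -0.116 -0.833 0.542
outer loop
vertex -0.136 0.579 -2.869
vertex -0.551 0.235 -3.487
vertex 0.263 0.15 -3.443
endloop
endfacet
facet normal 0.116 0.833 -0.541
outer loop
vertex -0.398 1.334 -4.202
vertex 0.417 1.25 -4.157
vertex 0.002 0.906 -4.775
endloop
endfacet
facet normal -0.865 -0.183 -0.467
outer loop
vertex -0.398 1.334 -4.202
vertex 0.002 0.906 -4.775
vertex -0.551 0.235 -3.487
endloop
endfacet
facet normal -0.866 -0.182 -0.466
outer loop
vertex -0.551 0.235 -3.487
vertex 0.002 0.906 -4.775
vertex -0.152 -0.193 -4.061
endloop
endfacet
facet normal -0.116 -0.833 0.541
outer loop
vertex -0.551 0.235 -3.487
vertex -0.152 -0.193 -4.061
vertex 0.263 0.15 -3.443
endloop
endfacet
facet normal 0.116 0.833 -0.542
outer loop
vertex 0.002 0.906 -4.775
vertex 0.417 1.25 -4.157
vertex 0.816 0.821 -4.731
endloop
endfacet
facet normal -0.011 -0.544 -0.839
outer loop
vertex 0.002 0.906 -4.775
vertex 0.816 0.821 -4.731
vertex -0.152 -0.193 -4.061
endloop
endfacet
facet normal -0.011 -0.544 -0.839
outer loop
vertex -0.152 -0.193 -4.061
vertex 0.816 0.821 -4.731
vertex 0.663 -0.278 -4.017
endloop
endfacet
facet normal -0.116 -0.833 0.540
outer loop
vertex -0.152 -0.193 -4.061
vertex 0.663 -0.278 -4.017
vertex 0.263 0.15 -3.443
endloop
endfacet
facet normal 0.116 0.833 -0.542
outer loop
vertex 0.816 0.821 -4.731
vertex 0.417 1.25 -4.157
vertex 1.231 1.165 -4.113
endloop
endfacet
facet normal 0.855 -0.361 -0.373
outer loop
vertex 0.816 0.821 -4.731
vertex 1.231 1.165 -4.113
vertex 0.663 -0.278 -4.017
endloop
endfacet
facet normal 0.855 -0.361 -0.372
outer loop
vertex 0.663 -0.278 -4.017
vertex 1.231 1.165 -4.113
vertex 1.078 0.066 -3.398
endloop
endfacet
facet normal -0.116 -0.833 0.541
outer loop
vertex 0.663 -0.278 -4.017
vertex 1.078 0.066 -3.398
vertex 0.263 0.15 -3.443
endloop
endfacet
facet normal 0.116 0.833 -0.541
outer loop
vertex 1.231 1.165 -4.113
vertex 0.417 1.25 -4.157
vertex 0.832 1.593 -3.539
endloop
endfacet
facet normal 0.866 0.183 0.466
outer loop
vertex 1.231 1.165 -4.113
vertex 0.832 1.593 -3.539
vertex 1.078 0.066 -3.398
endloop
endfacet
facet normal 0.865 0.183 0.467
outer loop
vertex 1.078 0.066 -3.398
vertex 0.832 1.593 -3.539
vertex 0.678 0.494 -2.825
endloop
endfacet
facet normal -0.116 -0.833 0.541
outer loop
vertex 1.078 0.066 -3.398
vertex 0.678 0.494 -2.825
vertex 0.263 0.15 -3.443
endloop
endfacet
facet normal -0.704 0.624 -0.339
outer loop
vertex -1.637 -1.259 1.08
vertex -1.955 -1.36 1.555
vertex -1.569 -0.927 1.551
endloop
endfacet
facet normal 0.860 0.351 -0.371
outer loop
vertex -1.637 -1.259 1.08
vertex -1.569 -0.927 1.551
vertex -0.645 -2.52 2.185
endloop
endfacet
facet normal -0.703 0.624 -0.340
outer loop
vertex -1.569 -0.927 1.551
vertex -1.955 -1.36 1.555
vertex -1.887 -1.027 2.025
endloop
endfacet
facet normal 0.620 0.573 0.537
outer loop
vertex -1.569 -0.927 1.551
vertex -1.887 -1.027 2.025
vertex -0.645 -2.52 2.185
endloop
endfacet
facet normal -0.704 0.624 -0.340
outer loop
vertex -1.887 -1.027 2.025
vertex -1.955 -1.36 1.555
vertex -2.273 -1.46 2.03
endloop
endfacet
facet normal -0.055 0.061 0.997
outer loop
vertex -1.887 -1.027 2.025
vertex -2.273 -1.46 2.03
vertex -0.645 -2.52 2.185
endloop
endfacet
facet normal -0.704 0.624 -0.340
outer loop
vertex -2.273 -1.46 2.03
vertex -1.955 -1.36 1.555
vertex -2.341 -1.793 1.559
endloop
endfacet
facet normal -0.492 -0.676 0.549
outer loop
vertex -2.273 -1.46 2.03
vertex -2.341 -1.793 1.559
vertex -0.645 -2.52 2.185
endloop
endfacet
facet normal -0.704 0.624 -0.339
outer loop
vertex -2.341 -1.793 1.559
vertex -1.955 -1.36 1.555
vertex -2.023 -1.692 1.085
endloop
endfacet
facet normal -0.252 -0.898 -0.360
outer loop
vertex -2.341 -1.793 1.559
vertex -2.023 -1.692 1.085
vertex -0.645 -2.52 2.185
endloop
endfacet
facet normal -0.704 0.624 -0.339
outer loop
vertex -2.023 -1.692 1.085
vertex -1.955 -1.36 1.555
vertex -1.637 -1.259 1.08
endloop
endfacet
facet normal 0.423 -0.386 -0.820
outer loop
vertex -2.023 -1.692 1.085
vertex -1.637 -1.259 1.08
vertex -0.645 -2.52 2.185
endloop
endfacet

endsolid
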